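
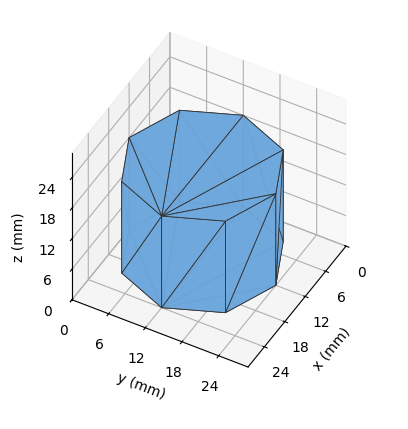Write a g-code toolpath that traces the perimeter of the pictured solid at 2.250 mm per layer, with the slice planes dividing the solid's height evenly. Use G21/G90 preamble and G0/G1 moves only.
Reading the render: the shape is a regular 8-sided prism (a cylinder approximated with 8 flat sides), circumscribed radius ≈ 12 mm, height ≈ 18 mm (dimensions read to the nearest mm from the axis ticks). For the g-code, the solid's height is divided into equal slices at the stated Δz and each level perimeter traced with G1 moves after a G0 lift.

; perimeter-only toolpath
G21 ; units = mm
G90 ; absolute positioning
G28 ; home
; layer 1
G0 Z2.250
G0 X24.000 Y12.000
G1 X20.485 Y20.485
G1 X12.000 Y24.000
G1 X3.515 Y20.485
G1 X0.000 Y12.000
G1 X3.515 Y3.515
G1 X12.000 Y0.000
G1 X20.485 Y3.515
G1 X24.000 Y12.000
; layer 2
G0 Z4.500
G0 X24.000 Y12.000
G1 X20.485 Y20.485
G1 X12.000 Y24.000
G1 X3.515 Y20.485
G1 X0.000 Y12.000
G1 X3.515 Y3.515
G1 X12.000 Y0.000
G1 X20.485 Y3.515
G1 X24.000 Y12.000
; layer 3
G0 Z6.750
G0 X24.000 Y12.000
G1 X20.485 Y20.485
G1 X12.000 Y24.000
G1 X3.515 Y20.485
G1 X0.000 Y12.000
G1 X3.515 Y3.515
G1 X12.000 Y0.000
G1 X20.485 Y3.515
G1 X24.000 Y12.000
; layer 4
G0 Z9.000
G0 X24.000 Y12.000
G1 X20.485 Y20.485
G1 X12.000 Y24.000
G1 X3.515 Y20.485
G1 X0.000 Y12.000
G1 X3.515 Y3.515
G1 X12.000 Y0.000
G1 X20.485 Y3.515
G1 X24.000 Y12.000
; layer 5
G0 Z11.250
G0 X24.000 Y12.000
G1 X20.485 Y20.485
G1 X12.000 Y24.000
G1 X3.515 Y20.485
G1 X0.000 Y12.000
G1 X3.515 Y3.515
G1 X12.000 Y0.000
G1 X20.485 Y3.515
G1 X24.000 Y12.000
; layer 6
G0 Z13.500
G0 X24.000 Y12.000
G1 X20.485 Y20.485
G1 X12.000 Y24.000
G1 X3.515 Y20.485
G1 X0.000 Y12.000
G1 X3.515 Y3.515
G1 X12.000 Y0.000
G1 X20.485 Y3.515
G1 X24.000 Y12.000
; layer 7
G0 Z15.750
G0 X24.000 Y12.000
G1 X20.485 Y20.485
G1 X12.000 Y24.000
G1 X3.515 Y20.485
G1 X0.000 Y12.000
G1 X3.515 Y3.515
G1 X12.000 Y0.000
G1 X20.485 Y3.515
G1 X24.000 Y12.000
; layer 8
G0 Z18.000
G0 X24.000 Y12.000
G1 X20.485 Y20.485
G1 X12.000 Y24.000
G1 X3.515 Y20.485
G1 X0.000 Y12.000
G1 X3.515 Y3.515
G1 X12.000 Y0.000
G1 X20.485 Y3.515
G1 X24.000 Y12.000
M2 ; end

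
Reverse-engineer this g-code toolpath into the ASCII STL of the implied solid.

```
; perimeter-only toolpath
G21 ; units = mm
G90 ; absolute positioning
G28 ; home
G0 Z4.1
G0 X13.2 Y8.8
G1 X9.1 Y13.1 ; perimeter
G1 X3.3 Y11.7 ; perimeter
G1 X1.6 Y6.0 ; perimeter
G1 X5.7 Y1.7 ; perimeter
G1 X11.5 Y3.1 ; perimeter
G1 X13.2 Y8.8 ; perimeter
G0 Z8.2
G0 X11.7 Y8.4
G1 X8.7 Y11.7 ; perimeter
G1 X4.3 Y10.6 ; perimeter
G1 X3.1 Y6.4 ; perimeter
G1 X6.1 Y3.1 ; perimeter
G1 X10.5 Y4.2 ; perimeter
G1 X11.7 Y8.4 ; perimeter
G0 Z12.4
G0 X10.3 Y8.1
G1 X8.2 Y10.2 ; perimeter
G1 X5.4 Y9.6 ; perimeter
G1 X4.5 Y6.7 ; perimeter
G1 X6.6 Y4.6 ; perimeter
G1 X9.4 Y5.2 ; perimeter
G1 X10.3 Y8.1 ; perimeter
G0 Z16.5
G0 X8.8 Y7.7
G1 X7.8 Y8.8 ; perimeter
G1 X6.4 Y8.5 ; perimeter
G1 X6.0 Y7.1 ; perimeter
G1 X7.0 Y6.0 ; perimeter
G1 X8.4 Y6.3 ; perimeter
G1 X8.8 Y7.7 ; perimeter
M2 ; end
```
solid part
  facet normal 0.0000 0.0000 -1.0000
    outer loop
      vertex 2.3 12.8 0.0
      vertex 9.5 14.5 0.0
      vertex 14.6 9.1 0.0
    endloop
  endfacet
  facet normal 0.0000 0.0000 -1.0000
    outer loop
      vertex 0.2 5.7 0.0
      vertex 2.3 12.8 0.0
      vertex 14.6 9.1 0.0
    endloop
  endfacet
  facet normal 0.0000 0.0000 -1.0000
    outer loop
      vertex 5.3 0.3 0.0
      vertex 0.2 5.7 0.0
      vertex 14.6 9.1 0.0
    endloop
  endfacet
  facet normal 0.0000 0.0000 -1.0000
    outer loop
      vertex 12.5 2.0 0.0
      vertex 5.3 0.3 0.0
      vertex 14.6 9.1 0.0
    endloop
  endfacet
  facet normal 0.6943 0.6557 0.2968
    outer loop
      vertex 14.6 9.1 0.0
      vertex 9.5 14.5 0.0
      vertex 7.4 7.4 20.6
    endloop
  endfacet
  facet normal -0.2194 0.9291 0.2979
    outer loop
      vertex 9.5 14.5 0.0
      vertex 2.3 12.8 0.0
      vertex 7.4 7.4 20.6
    endloop
  endfacet
  facet normal -0.9155 0.2708 0.2976
    outer loop
      vertex 2.3 12.8 0.0
      vertex 0.2 5.7 0.0
      vertex 7.4 7.4 20.6
    endloop
  endfacet
  facet normal -0.6943 -0.6557 0.2968
    outer loop
      vertex 0.2 5.7 0.0
      vertex 5.3 0.3 0.0
      vertex 7.4 7.4 20.6
    endloop
  endfacet
  facet normal 0.2194 -0.9291 0.2979
    outer loop
      vertex 5.3 0.3 0.0
      vertex 12.5 2.0 0.0
      vertex 7.4 7.4 20.6
    endloop
  endfacet
  facet normal 0.9155 -0.2708 0.2976
    outer loop
      vertex 12.5 2.0 0.0
      vertex 14.6 9.1 0.0
      vertex 7.4 7.4 20.6
    endloop
  endfacet
endsolid part

The G0 Z moves step by Δz≈4.1 mm. The G1 loops shrink linearly with z, so the solid tapers from its base footprint up to z≈20.6. Closing with a flat bottom cap and the tapered top and triangulating gives 10 facets — a regular 6-sided pyramid, base circumscribed radius ≈ 7.4 mm, apex at z ≈ 20.6 mm.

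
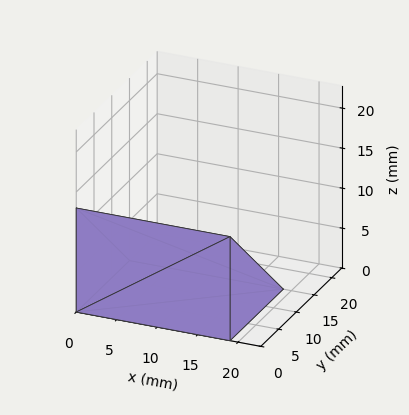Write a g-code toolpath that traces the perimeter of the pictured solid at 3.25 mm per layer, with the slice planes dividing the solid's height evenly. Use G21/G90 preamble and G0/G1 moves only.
Reading the render: the shape is a wedge (ramp): 19 × 15 mm base, rising to 13 mm along the y=0 edge and sloping linearly to z=0 at y=15 (dimensions read to the nearest mm from the axis ticks). For the g-code, the solid's height is divided into equal slices at the stated Δz and each level perimeter traced with G1 moves after a G0 lift.

; perimeter-only toolpath
G21 ; units = mm
G90 ; absolute positioning
G28 ; home
; layer 1
G0 Z3.25
G0 X0.00 Y0.00
G1 X19.00 Y0.00
G1 X19.00 Y11.25
G1 X0.00 Y11.25
G1 X0.00 Y0.00
; layer 2
G0 Z6.50
G0 X0.00 Y0.00
G1 X19.00 Y0.00
G1 X19.00 Y7.50
G1 X0.00 Y7.50
G1 X0.00 Y0.00
; layer 3
G0 Z9.75
G0 X0.00 Y0.00
G1 X19.00 Y0.00
G1 X19.00 Y3.75
G1 X0.00 Y3.75
G1 X0.00 Y0.00
M2 ; end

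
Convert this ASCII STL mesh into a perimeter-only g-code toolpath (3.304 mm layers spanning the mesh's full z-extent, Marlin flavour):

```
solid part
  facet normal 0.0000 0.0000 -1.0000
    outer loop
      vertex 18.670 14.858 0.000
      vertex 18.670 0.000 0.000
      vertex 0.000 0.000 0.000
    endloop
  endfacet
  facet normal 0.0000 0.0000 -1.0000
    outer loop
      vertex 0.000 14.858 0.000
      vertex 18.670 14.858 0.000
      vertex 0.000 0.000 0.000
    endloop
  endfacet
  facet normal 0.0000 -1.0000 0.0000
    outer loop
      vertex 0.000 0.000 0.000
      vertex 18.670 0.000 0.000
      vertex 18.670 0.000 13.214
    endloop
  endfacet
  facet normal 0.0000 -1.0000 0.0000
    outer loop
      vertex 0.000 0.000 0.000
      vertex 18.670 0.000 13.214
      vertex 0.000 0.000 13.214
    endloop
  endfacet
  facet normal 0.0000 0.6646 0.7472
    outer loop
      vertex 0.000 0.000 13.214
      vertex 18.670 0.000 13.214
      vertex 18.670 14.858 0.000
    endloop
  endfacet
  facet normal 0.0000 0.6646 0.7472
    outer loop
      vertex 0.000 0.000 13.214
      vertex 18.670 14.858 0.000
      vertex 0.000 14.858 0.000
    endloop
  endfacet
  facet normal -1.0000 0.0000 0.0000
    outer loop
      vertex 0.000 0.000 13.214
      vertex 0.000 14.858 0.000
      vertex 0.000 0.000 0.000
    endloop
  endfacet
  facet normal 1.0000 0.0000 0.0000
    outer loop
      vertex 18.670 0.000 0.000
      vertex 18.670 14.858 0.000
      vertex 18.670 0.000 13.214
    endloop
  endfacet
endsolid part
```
; perimeter-only toolpath
G21 ; units = mm
G90 ; absolute positioning
G28 ; home
; layer 1
G0 Z3.304
G0 X0.000 Y0.000
G1 X18.670 Y0.000
G1 X18.670 Y11.143
G1 X0.000 Y11.143
G1 X0.000 Y0.000
; layer 2
G0 Z6.607
G0 X0.000 Y0.000
G1 X18.670 Y0.000
G1 X18.670 Y7.429
G1 X0.000 Y7.429
G1 X0.000 Y0.000
; layer 3
G0 Z9.911
G0 X0.000 Y0.000
G1 X18.670 Y0.000
G1 X18.670 Y3.715
G1 X0.000 Y3.715
G1 X0.000 Y0.000
M2 ; end

The solid is a wedge (ramp): 18.7 × 14.9 mm base, rising to 13.2 mm along the y=0 edge and sloping linearly to z=0 at y=14.9. Slicing at Δz = 3.304 mm — 4 equal slices spanning the solid's height, so layer i sits at z = i·h/4 — gives 3 non-empty perimeters. Each is a 4-segment closed polygon; G0 lifts to the layer z and rapids to the start vertex, then G1 traces the edges. The cross-section shrinks linearly with z (the slice at the apex is degenerate and omitted).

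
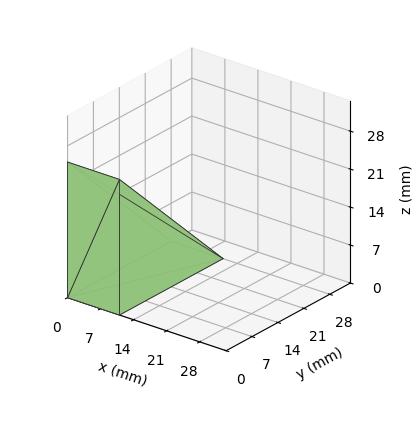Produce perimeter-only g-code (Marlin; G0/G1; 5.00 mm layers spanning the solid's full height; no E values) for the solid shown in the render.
Reading the render: the shape is a wedge (ramp): 11 × 28 mm base, rising to 25 mm along the y=0 edge and sloping linearly to z=0 at y=28 (dimensions read to the nearest mm from the axis ticks). For the g-code, the solid's height is divided into equal slices at the stated Δz and each level perimeter traced with G1 moves after a G0 lift.

; perimeter-only toolpath
G21 ; units = mm
G90 ; absolute positioning
G28 ; home
; layer 1
G0 Z5.00
G0 X0.00 Y0.00
G1 X11.00 Y0.00
G1 X11.00 Y22.40
G1 X0.00 Y22.40
G1 X0.00 Y0.00
; layer 2
G0 Z10.00
G0 X0.00 Y0.00
G1 X11.00 Y0.00
G1 X11.00 Y16.80
G1 X0.00 Y16.80
G1 X0.00 Y0.00
; layer 3
G0 Z15.00
G0 X0.00 Y0.00
G1 X11.00 Y0.00
G1 X11.00 Y11.20
G1 X0.00 Y11.20
G1 X0.00 Y0.00
; layer 4
G0 Z20.00
G0 X0.00 Y0.00
G1 X11.00 Y0.00
G1 X11.00 Y5.60
G1 X0.00 Y5.60
G1 X0.00 Y0.00
M2 ; end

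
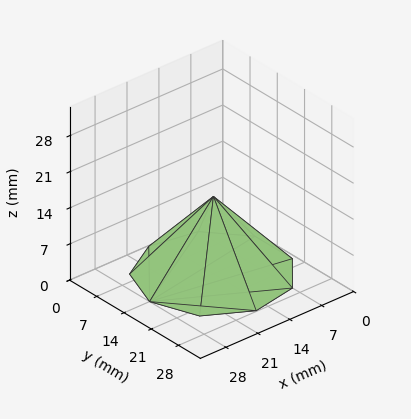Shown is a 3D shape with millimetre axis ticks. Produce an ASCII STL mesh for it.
Reading the render: the shape is a regular 9-sided pyramid, base circumscribed radius ≈ 14 mm, apex at z ≈ 15 mm (dimensions read to the nearest mm from the axis ticks). For the STL, each face is triangulated and given an outward normal.

solid part
  facet normal 0.0000 0.0000 -1.0000
    outer loop
      vertex 16.4 27.8 0.0
      vertex 24.7 23.0 0.0
      vertex 28.0 14.0 0.0
    endloop
  endfacet
  facet normal 0.0000 0.0000 -1.0000
    outer loop
      vertex 7.0 26.1 0.0
      vertex 16.4 27.8 0.0
      vertex 28.0 14.0 0.0
    endloop
  endfacet
  facet normal 0.0000 0.0000 -1.0000
    outer loop
      vertex 0.8 18.8 0.0
      vertex 7.0 26.1 0.0
      vertex 28.0 14.0 0.0
    endloop
  endfacet
  facet normal 0.0000 0.0000 -1.0000
    outer loop
      vertex 0.8 9.2 0.0
      vertex 0.8 18.8 0.0
      vertex 28.0 14.0 0.0
    endloop
  endfacet
  facet normal 0.0000 0.0000 -1.0000
    outer loop
      vertex 7.0 1.9 0.0
      vertex 0.8 9.2 0.0
      vertex 28.0 14.0 0.0
    endloop
  endfacet
  facet normal 0.0000 0.0000 -1.0000
    outer loop
      vertex 16.4 0.2 0.0
      vertex 7.0 1.9 0.0
      vertex 28.0 14.0 0.0
    endloop
  endfacet
  facet normal 0.0000 0.0000 -1.0000
    outer loop
      vertex 24.7 5.0 0.0
      vertex 16.4 0.2 0.0
      vertex 28.0 14.0 0.0
    endloop
  endfacet
  facet normal 0.7061 0.2589 0.6591
    outer loop
      vertex 28.0 14.0 0.0
      vertex 24.7 23.0 0.0
      vertex 14.0 14.0 15.0
    endloop
  endfacet
  facet normal 0.3765 0.6510 0.6591
    outer loop
      vertex 24.7 23.0 0.0
      vertex 16.4 27.8 0.0
      vertex 14.0 14.0 15.0
    endloop
  endfacet
  facet normal -0.1338 0.7399 0.6593
    outer loop
      vertex 16.4 27.8 0.0
      vertex 7.0 26.1 0.0
      vertex 14.0 14.0 15.0
    endloop
  endfacet
  facet normal -0.5728 0.4865 0.6597
    outer loop
      vertex 7.0 26.1 0.0
      vertex 0.8 18.8 0.0
      vertex 14.0 14.0 15.0
    endloop
  endfacet
  facet normal -0.7507 0.0000 0.6606
    outer loop
      vertex 0.8 18.8 0.0
      vertex 0.8 9.2 0.0
      vertex 14.0 14.0 15.0
    endloop
  endfacet
  facet normal -0.5728 -0.4865 0.6597
    outer loop
      vertex 0.8 9.2 0.0
      vertex 7.0 1.9 0.0
      vertex 14.0 14.0 15.0
    endloop
  endfacet
  facet normal -0.1338 -0.7399 0.6593
    outer loop
      vertex 7.0 1.9 0.0
      vertex 16.4 0.2 0.0
      vertex 14.0 14.0 15.0
    endloop
  endfacet
  facet normal 0.3765 -0.6510 0.6591
    outer loop
      vertex 16.4 0.2 0.0
      vertex 24.7 5.0 0.0
      vertex 14.0 14.0 15.0
    endloop
  endfacet
  facet normal 0.7061 -0.2589 0.6591
    outer loop
      vertex 24.7 5.0 0.0
      vertex 28.0 14.0 0.0
      vertex 14.0 14.0 15.0
    endloop
  endfacet
endsolid part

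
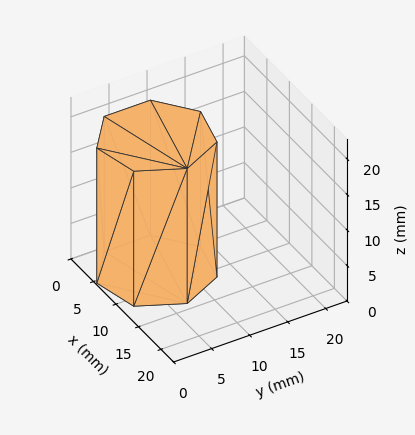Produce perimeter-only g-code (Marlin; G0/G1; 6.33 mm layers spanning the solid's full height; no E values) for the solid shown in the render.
Reading the render: the shape is a regular 7-sided prism (a cylinder approximated with 7 flat sides), circumscribed radius ≈ 7 mm, height ≈ 19 mm (dimensions read to the nearest mm from the axis ticks). For the g-code, the solid's height is divided into equal slices at the stated Δz and each level perimeter traced with G1 moves after a G0 lift.

; perimeter-only toolpath
G21 ; units = mm
G90 ; absolute positioning
G28 ; home
; layer 1
G0 Z6.33
G0 X14.00 Y7.00
G1 X11.36 Y12.47
G1 X5.44 Y13.82
G1 X0.69 Y10.04
G1 X0.69 Y3.96
G1 X5.44 Y0.18
G1 X11.36 Y1.53
G1 X14.00 Y7.00
; layer 2
G0 Z12.67
G0 X14.00 Y7.00
G1 X11.36 Y12.47
G1 X5.44 Y13.82
G1 X0.69 Y10.04
G1 X0.69 Y3.96
G1 X5.44 Y0.18
G1 X11.36 Y1.53
G1 X14.00 Y7.00
; layer 3
G0 Z19.00
G0 X14.00 Y7.00
G1 X11.36 Y12.47
G1 X5.44 Y13.82
G1 X0.69 Y10.04
G1 X0.69 Y3.96
G1 X5.44 Y0.18
G1 X11.36 Y1.53
G1 X14.00 Y7.00
M2 ; end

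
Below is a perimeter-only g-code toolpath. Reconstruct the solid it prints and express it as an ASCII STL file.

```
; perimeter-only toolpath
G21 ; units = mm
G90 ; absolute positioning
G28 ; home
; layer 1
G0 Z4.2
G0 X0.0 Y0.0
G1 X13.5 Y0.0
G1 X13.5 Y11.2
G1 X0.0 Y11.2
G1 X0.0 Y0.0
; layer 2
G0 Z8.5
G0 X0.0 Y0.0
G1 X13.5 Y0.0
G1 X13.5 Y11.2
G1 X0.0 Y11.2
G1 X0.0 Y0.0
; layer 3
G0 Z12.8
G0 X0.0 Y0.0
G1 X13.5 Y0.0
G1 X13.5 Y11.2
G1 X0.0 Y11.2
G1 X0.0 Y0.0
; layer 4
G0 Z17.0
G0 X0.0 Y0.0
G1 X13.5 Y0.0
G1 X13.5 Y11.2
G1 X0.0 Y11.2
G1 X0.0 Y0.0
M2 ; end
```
solid part
  facet normal 0.0000 0.0000 -1.0000
    outer loop
      vertex 13.5 11.2 0.0
      vertex 13.5 0.0 0.0
      vertex 0.0 0.0 0.0
    endloop
  endfacet
  facet normal 0.0000 0.0000 -1.0000
    outer loop
      vertex 0.0 11.2 0.0
      vertex 13.5 11.2 0.0
      vertex 0.0 0.0 0.0
    endloop
  endfacet
  facet normal 0.0000 0.0000 1.0000
    outer loop
      vertex 0.0 0.0 17.0
      vertex 13.5 0.0 17.0
      vertex 13.5 11.2 17.0
    endloop
  endfacet
  facet normal 0.0000 0.0000 1.0000
    outer loop
      vertex 0.0 0.0 17.0
      vertex 13.5 11.2 17.0
      vertex 0.0 11.2 17.0
    endloop
  endfacet
  facet normal 0.0000 -1.0000 0.0000
    outer loop
      vertex 0.0 0.0 0.0
      vertex 13.5 0.0 0.0
      vertex 13.5 0.0 17.0
    endloop
  endfacet
  facet normal 0.0000 -1.0000 0.0000
    outer loop
      vertex 0.0 0.0 0.0
      vertex 13.5 0.0 17.0
      vertex 0.0 0.0 17.0
    endloop
  endfacet
  facet normal 0.0000 1.0000 0.0000
    outer loop
      vertex 13.5 11.2 17.0
      vertex 13.5 11.2 0.0
      vertex 0.0 11.2 0.0
    endloop
  endfacet
  facet normal 0.0000 1.0000 0.0000
    outer loop
      vertex 0.0 11.2 17.0
      vertex 13.5 11.2 17.0
      vertex 0.0 11.2 0.0
    endloop
  endfacet
  facet normal -1.0000 0.0000 0.0000
    outer loop
      vertex 0.0 11.2 17.0
      vertex 0.0 11.2 0.0
      vertex 0.0 0.0 0.0
    endloop
  endfacet
  facet normal -1.0000 0.0000 0.0000
    outer loop
      vertex 0.0 0.0 17.0
      vertex 0.0 11.2 17.0
      vertex 0.0 0.0 0.0
    endloop
  endfacet
  facet normal 1.0000 0.0000 0.0000
    outer loop
      vertex 13.5 0.0 0.0
      vertex 13.5 11.2 0.0
      vertex 13.5 11.2 17.0
    endloop
  endfacet
  facet normal 1.0000 0.0000 0.0000
    outer loop
      vertex 13.5 0.0 0.0
      vertex 13.5 11.2 17.0
      vertex 13.5 0.0 17.0
    endloop
  endfacet
endsolid part

The G0 Z moves step by Δz≈4.2 mm. Every layer's G1 loop is the same polygon, so the solid is a straight extrusion of it from z=0 to z≈17. Closing with flat bottom and top caps and triangulating gives 12 facets — a rectangular box, roughly 13.5 × 11.2 mm footprint and 17 mm tall.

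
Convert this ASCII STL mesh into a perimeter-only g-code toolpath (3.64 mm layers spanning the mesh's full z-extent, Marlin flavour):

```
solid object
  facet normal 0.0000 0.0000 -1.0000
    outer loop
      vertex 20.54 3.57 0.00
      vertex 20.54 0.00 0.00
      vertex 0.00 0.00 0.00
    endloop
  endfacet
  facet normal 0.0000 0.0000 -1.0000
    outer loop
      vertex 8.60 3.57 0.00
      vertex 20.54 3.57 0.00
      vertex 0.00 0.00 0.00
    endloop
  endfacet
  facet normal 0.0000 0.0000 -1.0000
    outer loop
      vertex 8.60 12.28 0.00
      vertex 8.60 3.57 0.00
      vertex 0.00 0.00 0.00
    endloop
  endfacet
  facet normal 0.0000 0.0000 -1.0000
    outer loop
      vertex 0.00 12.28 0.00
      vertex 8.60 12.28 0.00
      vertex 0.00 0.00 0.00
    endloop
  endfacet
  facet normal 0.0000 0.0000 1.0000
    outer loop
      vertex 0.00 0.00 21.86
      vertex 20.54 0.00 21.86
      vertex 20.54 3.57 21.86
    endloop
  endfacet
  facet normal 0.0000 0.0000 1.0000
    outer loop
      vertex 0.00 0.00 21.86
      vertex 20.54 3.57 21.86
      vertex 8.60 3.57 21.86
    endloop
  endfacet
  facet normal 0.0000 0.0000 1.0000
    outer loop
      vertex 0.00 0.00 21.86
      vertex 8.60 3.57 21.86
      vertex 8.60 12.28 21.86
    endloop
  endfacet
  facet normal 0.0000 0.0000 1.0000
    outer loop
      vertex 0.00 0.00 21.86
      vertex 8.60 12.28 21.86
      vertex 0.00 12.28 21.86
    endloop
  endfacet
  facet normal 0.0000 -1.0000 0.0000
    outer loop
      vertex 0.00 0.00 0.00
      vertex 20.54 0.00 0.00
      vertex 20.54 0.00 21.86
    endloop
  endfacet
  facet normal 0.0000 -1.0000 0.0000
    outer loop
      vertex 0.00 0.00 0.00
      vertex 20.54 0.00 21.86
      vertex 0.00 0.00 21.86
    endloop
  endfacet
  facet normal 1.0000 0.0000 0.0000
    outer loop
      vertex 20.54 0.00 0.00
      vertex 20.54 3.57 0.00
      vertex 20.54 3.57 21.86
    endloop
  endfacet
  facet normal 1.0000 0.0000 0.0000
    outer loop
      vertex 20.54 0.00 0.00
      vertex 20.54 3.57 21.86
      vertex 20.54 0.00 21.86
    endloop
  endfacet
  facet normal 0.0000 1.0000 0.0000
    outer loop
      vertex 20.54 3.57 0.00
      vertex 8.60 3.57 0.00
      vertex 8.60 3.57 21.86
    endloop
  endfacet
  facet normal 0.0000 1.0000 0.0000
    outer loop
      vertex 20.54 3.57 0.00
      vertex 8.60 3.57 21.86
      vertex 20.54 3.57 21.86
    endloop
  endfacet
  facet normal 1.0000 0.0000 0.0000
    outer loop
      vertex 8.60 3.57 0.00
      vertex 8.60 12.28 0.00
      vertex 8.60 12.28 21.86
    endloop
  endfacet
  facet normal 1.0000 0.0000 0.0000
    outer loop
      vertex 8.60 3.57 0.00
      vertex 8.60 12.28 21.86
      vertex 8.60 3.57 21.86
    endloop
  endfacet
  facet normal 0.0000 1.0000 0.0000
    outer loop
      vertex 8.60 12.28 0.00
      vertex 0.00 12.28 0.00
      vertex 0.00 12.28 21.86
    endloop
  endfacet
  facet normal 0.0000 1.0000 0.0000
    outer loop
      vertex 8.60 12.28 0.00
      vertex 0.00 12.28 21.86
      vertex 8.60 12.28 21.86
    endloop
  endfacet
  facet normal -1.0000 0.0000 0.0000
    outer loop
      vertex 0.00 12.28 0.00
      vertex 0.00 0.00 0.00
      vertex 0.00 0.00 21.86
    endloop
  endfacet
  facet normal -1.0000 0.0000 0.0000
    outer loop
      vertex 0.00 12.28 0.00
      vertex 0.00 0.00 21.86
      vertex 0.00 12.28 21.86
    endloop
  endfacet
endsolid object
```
; perimeter-only toolpath
G21 ; units = mm
G90 ; absolute positioning
G28 ; home
; layer 1
G0 Z3.64
G0 X0.00 Y0.00
G1 X20.54 Y0.00
G1 X20.54 Y3.57
G1 X8.60 Y3.57
G1 X8.60 Y12.28
G1 X0.00 Y12.28
G1 X0.00 Y0.00
; layer 2
G0 Z7.29
G0 X0.00 Y0.00
G1 X20.54 Y0.00
G1 X20.54 Y3.57
G1 X8.60 Y3.57
G1 X8.60 Y12.28
G1 X0.00 Y12.28
G1 X0.00 Y0.00
; layer 3
G0 Z10.93
G0 X0.00 Y0.00
G1 X20.54 Y0.00
G1 X20.54 Y3.57
G1 X8.60 Y3.57
G1 X8.60 Y12.28
G1 X0.00 Y12.28
G1 X0.00 Y0.00
; layer 4
G0 Z14.57
G0 X0.00 Y0.00
G1 X20.54 Y0.00
G1 X20.54 Y3.57
G1 X8.60 Y3.57
G1 X8.60 Y12.28
G1 X0.00 Y12.28
G1 X0.00 Y0.00
; layer 5
G0 Z18.22
G0 X0.00 Y0.00
G1 X20.54 Y0.00
G1 X20.54 Y3.57
G1 X8.60 Y3.57
G1 X8.60 Y12.28
G1 X0.00 Y12.28
G1 X0.00 Y0.00
; layer 6
G0 Z21.86
G0 X0.00 Y0.00
G1 X20.54 Y0.00
G1 X20.54 Y3.57
G1 X8.60 Y3.57
G1 X8.60 Y12.28
G1 X0.00 Y12.28
G1 X0.00 Y0.00
M2 ; end

The solid is an L-shaped prism: outer 20.5 × 12.3 mm, arm thicknesses ≈ 3.57 mm (horizontal) and 8.6 mm (vertical), extruded 21.9 mm in z. Slicing at Δz = 3.64 mm — 6 equal slices spanning the solid's height, so layer i sits at z = i·h/6 — gives 6 non-empty perimeters. Each is a 6-segment closed polygon; G0 lifts to the layer z and rapids to the start vertex, then G1 traces the edges.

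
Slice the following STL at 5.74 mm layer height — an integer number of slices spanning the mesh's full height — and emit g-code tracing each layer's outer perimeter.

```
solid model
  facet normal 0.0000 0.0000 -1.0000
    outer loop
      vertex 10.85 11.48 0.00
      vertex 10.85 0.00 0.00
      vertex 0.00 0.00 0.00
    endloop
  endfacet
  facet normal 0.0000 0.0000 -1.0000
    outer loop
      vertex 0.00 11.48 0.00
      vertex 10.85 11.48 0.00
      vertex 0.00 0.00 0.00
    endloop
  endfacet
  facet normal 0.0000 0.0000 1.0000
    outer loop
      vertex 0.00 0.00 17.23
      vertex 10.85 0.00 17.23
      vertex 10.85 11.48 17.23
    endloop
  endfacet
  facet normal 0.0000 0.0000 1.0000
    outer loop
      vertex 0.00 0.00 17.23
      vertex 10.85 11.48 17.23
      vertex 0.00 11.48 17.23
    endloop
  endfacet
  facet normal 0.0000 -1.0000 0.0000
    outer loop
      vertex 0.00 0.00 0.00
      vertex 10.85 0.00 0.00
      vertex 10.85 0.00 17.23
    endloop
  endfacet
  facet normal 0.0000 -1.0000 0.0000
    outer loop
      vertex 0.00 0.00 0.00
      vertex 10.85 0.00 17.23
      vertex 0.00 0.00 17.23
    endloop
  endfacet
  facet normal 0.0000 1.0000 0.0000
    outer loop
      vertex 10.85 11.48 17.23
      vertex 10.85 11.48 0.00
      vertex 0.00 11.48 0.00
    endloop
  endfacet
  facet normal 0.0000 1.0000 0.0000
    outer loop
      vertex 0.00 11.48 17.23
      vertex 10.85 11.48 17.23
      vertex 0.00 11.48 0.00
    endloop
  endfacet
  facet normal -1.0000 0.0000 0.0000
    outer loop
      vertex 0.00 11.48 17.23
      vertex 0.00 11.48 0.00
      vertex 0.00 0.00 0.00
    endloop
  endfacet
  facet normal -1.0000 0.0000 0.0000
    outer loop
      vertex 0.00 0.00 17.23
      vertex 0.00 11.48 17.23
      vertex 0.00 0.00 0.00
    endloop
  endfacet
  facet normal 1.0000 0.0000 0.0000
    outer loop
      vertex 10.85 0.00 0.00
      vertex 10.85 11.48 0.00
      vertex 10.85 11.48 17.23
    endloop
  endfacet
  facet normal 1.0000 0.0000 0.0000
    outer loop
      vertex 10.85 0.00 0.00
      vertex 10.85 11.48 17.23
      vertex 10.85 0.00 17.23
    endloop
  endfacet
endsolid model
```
; perimeter-only toolpath
G21 ; units = mm
G90 ; absolute positioning
G28 ; home
; layer 1
G0 Z5.74
G0 X0.00 Y0.00
G1 X10.85 Y0.00
G1 X10.85 Y11.48
G1 X0.00 Y11.48
G1 X0.00 Y0.00
; layer 2
G0 Z11.49
G0 X0.00 Y0.00
G1 X10.85 Y0.00
G1 X10.85 Y11.48
G1 X0.00 Y11.48
G1 X0.00 Y0.00
; layer 3
G0 Z17.23
G0 X0.00 Y0.00
G1 X10.85 Y0.00
G1 X10.85 Y11.48
G1 X0.00 Y11.48
G1 X0.00 Y0.00
M2 ; end

The solid is a rectangular box, roughly 10.8 × 11.5 mm footprint and 17.2 mm tall. Slicing at Δz = 5.74 mm — 3 equal slices spanning the solid's height, so layer i sits at z = i·h/3 — gives 3 non-empty perimeters. Each is a 4-segment closed polygon; G0 lifts to the layer z and rapids to the start vertex, then G1 traces the edges.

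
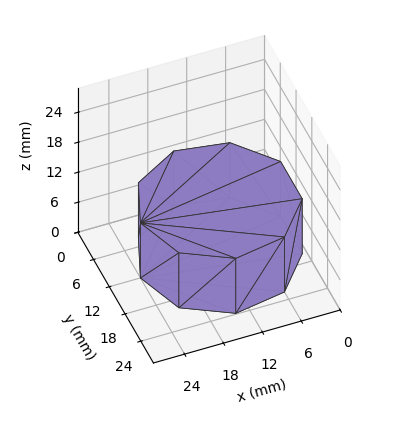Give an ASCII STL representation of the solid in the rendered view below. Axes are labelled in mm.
Reading the render: the shape is a regular 9-sided prism (a cylinder approximated with 9 flat sides), circumscribed radius ≈ 12 mm, height ≈ 11 mm (dimensions read to the nearest mm from the axis ticks). For the STL, each face is triangulated and given an outward normal.

solid part
  facet normal 0.0000 0.0000 -1.0000
    outer loop
      vertex 14.08 23.82 0.00
      vertex 21.19 19.71 0.00
      vertex 24.00 12.00 0.00
    endloop
  endfacet
  facet normal 0.0000 0.0000 -1.0000
    outer loop
      vertex 6.00 22.39 0.00
      vertex 14.08 23.82 0.00
      vertex 24.00 12.00 0.00
    endloop
  endfacet
  facet normal 0.0000 0.0000 -1.0000
    outer loop
      vertex 0.72 16.10 0.00
      vertex 6.00 22.39 0.00
      vertex 24.00 12.00 0.00
    endloop
  endfacet
  facet normal 0.0000 0.0000 -1.0000
    outer loop
      vertex 0.72 7.90 0.00
      vertex 0.72 16.10 0.00
      vertex 24.00 12.00 0.00
    endloop
  endfacet
  facet normal 0.0000 0.0000 -1.0000
    outer loop
      vertex 6.00 1.61 0.00
      vertex 0.72 7.90 0.00
      vertex 24.00 12.00 0.00
    endloop
  endfacet
  facet normal 0.0000 0.0000 -1.0000
    outer loop
      vertex 14.08 0.18 0.00
      vertex 6.00 1.61 0.00
      vertex 24.00 12.00 0.00
    endloop
  endfacet
  facet normal 0.0000 0.0000 -1.0000
    outer loop
      vertex 21.19 4.29 0.00
      vertex 14.08 0.18 0.00
      vertex 24.00 12.00 0.00
    endloop
  endfacet
  facet normal 0.0000 0.0000 1.0000
    outer loop
      vertex 24.00 12.00 11.00
      vertex 21.19 19.71 11.00
      vertex 14.08 23.82 11.00
    endloop
  endfacet
  facet normal 0.0000 0.0000 1.0000
    outer loop
      vertex 24.00 12.00 11.00
      vertex 14.08 23.82 11.00
      vertex 6.00 22.39 11.00
    endloop
  endfacet
  facet normal 0.0000 0.0000 1.0000
    outer loop
      vertex 24.00 12.00 11.00
      vertex 6.00 22.39 11.00
      vertex 0.72 16.10 11.00
    endloop
  endfacet
  facet normal 0.0000 0.0000 1.0000
    outer loop
      vertex 24.00 12.00 11.00
      vertex 0.72 16.10 11.00
      vertex 0.72 7.90 11.00
    endloop
  endfacet
  facet normal 0.0000 0.0000 1.0000
    outer loop
      vertex 24.00 12.00 11.00
      vertex 0.72 7.90 11.00
      vertex 6.00 1.61 11.00
    endloop
  endfacet
  facet normal 0.0000 0.0000 1.0000
    outer loop
      vertex 24.00 12.00 11.00
      vertex 6.00 1.61 11.00
      vertex 14.08 0.18 11.00
    endloop
  endfacet
  facet normal 0.0000 0.0000 1.0000
    outer loop
      vertex 24.00 12.00 11.00
      vertex 14.08 0.18 11.00
      vertex 21.19 4.29 11.00
    endloop
  endfacet
  facet normal 0.9395 0.3424 0.0000
    outer loop
      vertex 24.00 12.00 0.00
      vertex 21.19 19.71 0.00
      vertex 21.19 19.71 11.00
    endloop
  endfacet
  facet normal 0.9395 0.3424 0.0000
    outer loop
      vertex 24.00 12.00 0.00
      vertex 21.19 19.71 11.00
      vertex 24.00 12.00 11.00
    endloop
  endfacet
  facet normal 0.5005 0.8658 0.0000
    outer loop
      vertex 21.19 19.71 0.00
      vertex 14.08 23.82 0.00
      vertex 14.08 23.82 11.00
    endloop
  endfacet
  facet normal 0.5005 0.8658 0.0000
    outer loop
      vertex 21.19 19.71 0.00
      vertex 14.08 23.82 11.00
      vertex 21.19 19.71 11.00
    endloop
  endfacet
  facet normal -0.1743 0.9847 0.0000
    outer loop
      vertex 14.08 23.82 0.00
      vertex 6.00 22.39 0.00
      vertex 6.00 22.39 11.00
    endloop
  endfacet
  facet normal -0.1743 0.9847 0.0000
    outer loop
      vertex 14.08 23.82 0.00
      vertex 6.00 22.39 11.00
      vertex 14.08 23.82 11.00
    endloop
  endfacet
  facet normal -0.7659 0.6429 0.0000
    outer loop
      vertex 6.00 22.39 0.00
      vertex 0.72 16.10 0.00
      vertex 0.72 16.10 11.00
    endloop
  endfacet
  facet normal -0.7659 0.6429 0.0000
    outer loop
      vertex 6.00 22.39 0.00
      vertex 0.72 16.10 11.00
      vertex 6.00 22.39 11.00
    endloop
  endfacet
  facet normal -1.0000 0.0000 0.0000
    outer loop
      vertex 0.72 16.10 0.00
      vertex 0.72 7.90 0.00
      vertex 0.72 7.90 11.00
    endloop
  endfacet
  facet normal -1.0000 0.0000 0.0000
    outer loop
      vertex 0.72 16.10 0.00
      vertex 0.72 7.90 11.00
      vertex 0.72 16.10 11.00
    endloop
  endfacet
  facet normal -0.7659 -0.6429 0.0000
    outer loop
      vertex 0.72 7.90 0.00
      vertex 6.00 1.61 0.00
      vertex 6.00 1.61 11.00
    endloop
  endfacet
  facet normal -0.7659 -0.6429 0.0000
    outer loop
      vertex 0.72 7.90 0.00
      vertex 6.00 1.61 11.00
      vertex 0.72 7.90 11.00
    endloop
  endfacet
  facet normal -0.1743 -0.9847 0.0000
    outer loop
      vertex 6.00 1.61 0.00
      vertex 14.08 0.18 0.00
      vertex 14.08 0.18 11.00
    endloop
  endfacet
  facet normal -0.1743 -0.9847 0.0000
    outer loop
      vertex 6.00 1.61 0.00
      vertex 14.08 0.18 11.00
      vertex 6.00 1.61 11.00
    endloop
  endfacet
  facet normal 0.5005 -0.8658 0.0000
    outer loop
      vertex 14.08 0.18 0.00
      vertex 21.19 4.29 0.00
      vertex 21.19 4.29 11.00
    endloop
  endfacet
  facet normal 0.5005 -0.8658 0.0000
    outer loop
      vertex 14.08 0.18 0.00
      vertex 21.19 4.29 11.00
      vertex 14.08 0.18 11.00
    endloop
  endfacet
  facet normal 0.9395 -0.3424 0.0000
    outer loop
      vertex 21.19 4.29 0.00
      vertex 24.00 12.00 0.00
      vertex 24.00 12.00 11.00
    endloop
  endfacet
  facet normal 0.9395 -0.3424 0.0000
    outer loop
      vertex 21.19 4.29 0.00
      vertex 24.00 12.00 11.00
      vertex 21.19 4.29 11.00
    endloop
  endfacet
endsolid part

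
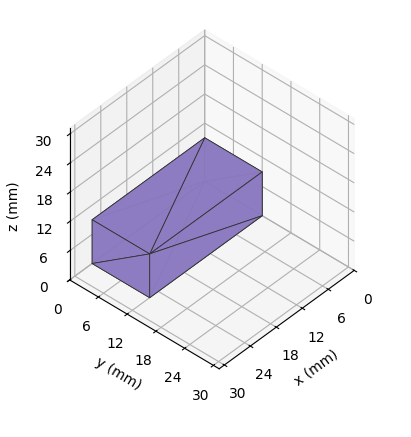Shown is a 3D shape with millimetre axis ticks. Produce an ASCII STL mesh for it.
Reading the render: the shape is a rectangular box, roughly 26 × 12 mm footprint and 9 mm tall (dimensions read to the nearest mm from the axis ticks). For the STL, each face is triangulated and given an outward normal.

solid part
  facet normal 0.0000 0.0000 -1.0000
    outer loop
      vertex 26.000 12.000 0.000
      vertex 26.000 0.000 0.000
      vertex 0.000 0.000 0.000
    endloop
  endfacet
  facet normal 0.0000 0.0000 -1.0000
    outer loop
      vertex 0.000 12.000 0.000
      vertex 26.000 12.000 0.000
      vertex 0.000 0.000 0.000
    endloop
  endfacet
  facet normal 0.0000 0.0000 1.0000
    outer loop
      vertex 0.000 0.000 9.000
      vertex 26.000 0.000 9.000
      vertex 26.000 12.000 9.000
    endloop
  endfacet
  facet normal 0.0000 0.0000 1.0000
    outer loop
      vertex 0.000 0.000 9.000
      vertex 26.000 12.000 9.000
      vertex 0.000 12.000 9.000
    endloop
  endfacet
  facet normal 0.0000 -1.0000 0.0000
    outer loop
      vertex 0.000 0.000 0.000
      vertex 26.000 0.000 0.000
      vertex 26.000 0.000 9.000
    endloop
  endfacet
  facet normal 0.0000 -1.0000 0.0000
    outer loop
      vertex 0.000 0.000 0.000
      vertex 26.000 0.000 9.000
      vertex 0.000 0.000 9.000
    endloop
  endfacet
  facet normal 0.0000 1.0000 0.0000
    outer loop
      vertex 26.000 12.000 9.000
      vertex 26.000 12.000 0.000
      vertex 0.000 12.000 0.000
    endloop
  endfacet
  facet normal 0.0000 1.0000 0.0000
    outer loop
      vertex 0.000 12.000 9.000
      vertex 26.000 12.000 9.000
      vertex 0.000 12.000 0.000
    endloop
  endfacet
  facet normal -1.0000 0.0000 0.0000
    outer loop
      vertex 0.000 12.000 9.000
      vertex 0.000 12.000 0.000
      vertex 0.000 0.000 0.000
    endloop
  endfacet
  facet normal -1.0000 0.0000 0.0000
    outer loop
      vertex 0.000 0.000 9.000
      vertex 0.000 12.000 9.000
      vertex 0.000 0.000 0.000
    endloop
  endfacet
  facet normal 1.0000 0.0000 0.0000
    outer loop
      vertex 26.000 0.000 0.000
      vertex 26.000 12.000 0.000
      vertex 26.000 12.000 9.000
    endloop
  endfacet
  facet normal 1.0000 0.0000 0.0000
    outer loop
      vertex 26.000 0.000 0.000
      vertex 26.000 12.000 9.000
      vertex 26.000 0.000 9.000
    endloop
  endfacet
endsolid part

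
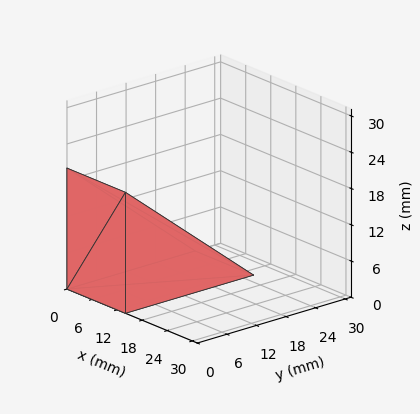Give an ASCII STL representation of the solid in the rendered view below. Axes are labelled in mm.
Reading the render: the shape is a wedge (ramp): 14 × 26 mm base, rising to 20 mm along the y=0 edge and sloping linearly to z=0 at y=26 (dimensions read to the nearest mm from the axis ticks). For the STL, each face is triangulated and given an outward normal.

solid part
  facet normal 0.0000 0.0000 -1.0000
    outer loop
      vertex 14.0 26.0 0.0
      vertex 14.0 0.0 0.0
      vertex 0.0 0.0 0.0
    endloop
  endfacet
  facet normal 0.0000 0.0000 -1.0000
    outer loop
      vertex 0.0 26.0 0.0
      vertex 14.0 26.0 0.0
      vertex 0.0 0.0 0.0
    endloop
  endfacet
  facet normal 0.0000 -1.0000 0.0000
    outer loop
      vertex 0.0 0.0 0.0
      vertex 14.0 0.0 0.0
      vertex 14.0 0.0 20.0
    endloop
  endfacet
  facet normal 0.0000 -1.0000 0.0000
    outer loop
      vertex 0.0 0.0 0.0
      vertex 14.0 0.0 20.0
      vertex 0.0 0.0 20.0
    endloop
  endfacet
  facet normal 0.0000 0.6097 0.7926
    outer loop
      vertex 0.0 0.0 20.0
      vertex 14.0 0.0 20.0
      vertex 14.0 26.0 0.0
    endloop
  endfacet
  facet normal 0.0000 0.6097 0.7926
    outer loop
      vertex 0.0 0.0 20.0
      vertex 14.0 26.0 0.0
      vertex 0.0 26.0 0.0
    endloop
  endfacet
  facet normal -1.0000 0.0000 0.0000
    outer loop
      vertex 0.0 0.0 20.0
      vertex 0.0 26.0 0.0
      vertex 0.0 0.0 0.0
    endloop
  endfacet
  facet normal 1.0000 0.0000 0.0000
    outer loop
      vertex 14.0 0.0 0.0
      vertex 14.0 26.0 0.0
      vertex 14.0 0.0 20.0
    endloop
  endfacet
endsolid part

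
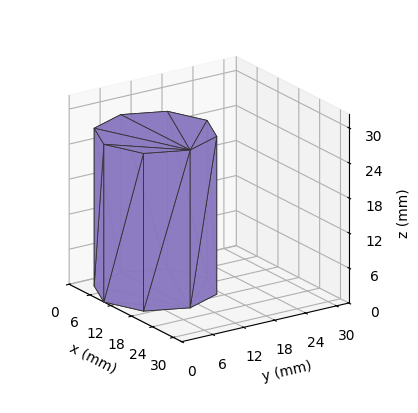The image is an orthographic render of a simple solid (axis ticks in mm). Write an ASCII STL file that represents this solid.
Reading the render: the shape is a regular 8-sided prism (a cylinder approximated with 8 flat sides), circumscribed radius ≈ 10 mm, height ≈ 27 mm (dimensions read to the nearest mm from the axis ticks). For the STL, each face is triangulated and given an outward normal.

solid part
  facet normal 0.0000 0.0000 -1.0000
    outer loop
      vertex 10.0 20.0 0.0
      vertex 17.1 17.1 0.0
      vertex 20.0 10.0 0.0
    endloop
  endfacet
  facet normal 0.0000 0.0000 -1.0000
    outer loop
      vertex 2.9 17.1 0.0
      vertex 10.0 20.0 0.0
      vertex 20.0 10.0 0.0
    endloop
  endfacet
  facet normal 0.0000 0.0000 -1.0000
    outer loop
      vertex 0.0 10.0 0.0
      vertex 2.9 17.1 0.0
      vertex 20.0 10.0 0.0
    endloop
  endfacet
  facet normal 0.0000 0.0000 -1.0000
    outer loop
      vertex 2.9 2.9 0.0
      vertex 0.0 10.0 0.0
      vertex 20.0 10.0 0.0
    endloop
  endfacet
  facet normal 0.0000 0.0000 -1.0000
    outer loop
      vertex 10.0 0.0 0.0
      vertex 2.9 2.9 0.0
      vertex 20.0 10.0 0.0
    endloop
  endfacet
  facet normal 0.0000 0.0000 -1.0000
    outer loop
      vertex 17.1 2.9 0.0
      vertex 10.0 0.0 0.0
      vertex 20.0 10.0 0.0
    endloop
  endfacet
  facet normal 0.0000 0.0000 1.0000
    outer loop
      vertex 20.0 10.0 27.0
      vertex 17.1 17.1 27.0
      vertex 10.0 20.0 27.0
    endloop
  endfacet
  facet normal 0.0000 0.0000 1.0000
    outer loop
      vertex 20.0 10.0 27.0
      vertex 10.0 20.0 27.0
      vertex 2.9 17.1 27.0
    endloop
  endfacet
  facet normal 0.0000 0.0000 1.0000
    outer loop
      vertex 20.0 10.0 27.0
      vertex 2.9 17.1 27.0
      vertex 0.0 10.0 27.0
    endloop
  endfacet
  facet normal 0.0000 0.0000 1.0000
    outer loop
      vertex 20.0 10.0 27.0
      vertex 0.0 10.0 27.0
      vertex 2.9 2.9 27.0
    endloop
  endfacet
  facet normal 0.0000 0.0000 1.0000
    outer loop
      vertex 20.0 10.0 27.0
      vertex 2.9 2.9 27.0
      vertex 10.0 0.0 27.0
    endloop
  endfacet
  facet normal 0.0000 0.0000 1.0000
    outer loop
      vertex 20.0 10.0 27.0
      vertex 10.0 0.0 27.0
      vertex 17.1 2.9 27.0
    endloop
  endfacet
  facet normal 0.9258 0.3781 0.0000
    outer loop
      vertex 20.0 10.0 0.0
      vertex 17.1 17.1 0.0
      vertex 17.1 17.1 27.0
    endloop
  endfacet
  facet normal 0.9258 0.3781 0.0000
    outer loop
      vertex 20.0 10.0 0.0
      vertex 17.1 17.1 27.0
      vertex 20.0 10.0 27.0
    endloop
  endfacet
  facet normal 0.3781 0.9258 0.0000
    outer loop
      vertex 17.1 17.1 0.0
      vertex 10.0 20.0 0.0
      vertex 10.0 20.0 27.0
    endloop
  endfacet
  facet normal 0.3781 0.9258 0.0000
    outer loop
      vertex 17.1 17.1 0.0
      vertex 10.0 20.0 27.0
      vertex 17.1 17.1 27.0
    endloop
  endfacet
  facet normal -0.3781 0.9258 0.0000
    outer loop
      vertex 10.0 20.0 0.0
      vertex 2.9 17.1 0.0
      vertex 2.9 17.1 27.0
    endloop
  endfacet
  facet normal -0.3781 0.9258 0.0000
    outer loop
      vertex 10.0 20.0 0.0
      vertex 2.9 17.1 27.0
      vertex 10.0 20.0 27.0
    endloop
  endfacet
  facet normal -0.9258 0.3781 0.0000
    outer loop
      vertex 2.9 17.1 0.0
      vertex 0.0 10.0 0.0
      vertex 0.0 10.0 27.0
    endloop
  endfacet
  facet normal -0.9258 0.3781 0.0000
    outer loop
      vertex 2.9 17.1 0.0
      vertex 0.0 10.0 27.0
      vertex 2.9 17.1 27.0
    endloop
  endfacet
  facet normal -0.9258 -0.3781 0.0000
    outer loop
      vertex 0.0 10.0 0.0
      vertex 2.9 2.9 0.0
      vertex 2.9 2.9 27.0
    endloop
  endfacet
  facet normal -0.9258 -0.3781 0.0000
    outer loop
      vertex 0.0 10.0 0.0
      vertex 2.9 2.9 27.0
      vertex 0.0 10.0 27.0
    endloop
  endfacet
  facet normal -0.3781 -0.9258 0.0000
    outer loop
      vertex 2.9 2.9 0.0
      vertex 10.0 0.0 0.0
      vertex 10.0 0.0 27.0
    endloop
  endfacet
  facet normal -0.3781 -0.9258 0.0000
    outer loop
      vertex 2.9 2.9 0.0
      vertex 10.0 0.0 27.0
      vertex 2.9 2.9 27.0
    endloop
  endfacet
  facet normal 0.3781 -0.9258 0.0000
    outer loop
      vertex 10.0 0.0 0.0
      vertex 17.1 2.9 0.0
      vertex 17.1 2.9 27.0
    endloop
  endfacet
  facet normal 0.3781 -0.9258 0.0000
    outer loop
      vertex 10.0 0.0 0.0
      vertex 17.1 2.9 27.0
      vertex 10.0 0.0 27.0
    endloop
  endfacet
  facet normal 0.9258 -0.3781 0.0000
    outer loop
      vertex 17.1 2.9 0.0
      vertex 20.0 10.0 0.0
      vertex 20.0 10.0 27.0
    endloop
  endfacet
  facet normal 0.9258 -0.3781 0.0000
    outer loop
      vertex 17.1 2.9 0.0
      vertex 20.0 10.0 27.0
      vertex 17.1 2.9 27.0
    endloop
  endfacet
endsolid part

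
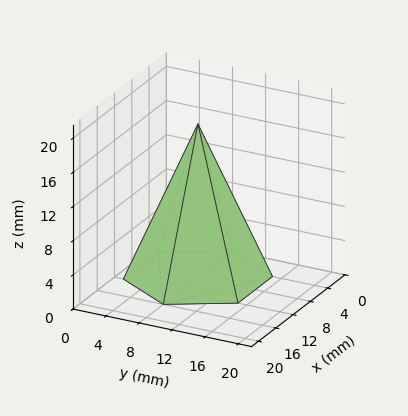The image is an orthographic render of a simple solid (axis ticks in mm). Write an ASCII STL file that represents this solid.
Reading the render: the shape is a regular 6-sided pyramid, base circumscribed radius ≈ 8 mm, apex at z ≈ 18 mm (dimensions read to the nearest mm from the axis ticks). For the STL, each face is triangulated and given an outward normal.

solid part
  facet normal 0.0000 0.0000 -1.0000
    outer loop
      vertex 4.000 14.928 0.000
      vertex 12.000 14.928 0.000
      vertex 16.000 8.000 0.000
    endloop
  endfacet
  facet normal 0.0000 0.0000 -1.0000
    outer loop
      vertex 0.000 8.000 0.000
      vertex 4.000 14.928 0.000
      vertex 16.000 8.000 0.000
    endloop
  endfacet
  facet normal 0.0000 0.0000 -1.0000
    outer loop
      vertex 4.000 1.072 0.000
      vertex 0.000 8.000 0.000
      vertex 16.000 8.000 0.000
    endloop
  endfacet
  facet normal 0.0000 0.0000 -1.0000
    outer loop
      vertex 12.000 1.072 0.000
      vertex 4.000 1.072 0.000
      vertex 16.000 8.000 0.000
    endloop
  endfacet
  facet normal 0.8082 0.4666 0.3592
    outer loop
      vertex 16.000 8.000 0.000
      vertex 12.000 14.928 0.000
      vertex 8.000 8.000 18.000
    endloop
  endfacet
  facet normal 0.0000 0.9333 0.3592
    outer loop
      vertex 12.000 14.928 0.000
      vertex 4.000 14.928 0.000
      vertex 8.000 8.000 18.000
    endloop
  endfacet
  facet normal -0.8082 0.4666 0.3592
    outer loop
      vertex 4.000 14.928 0.000
      vertex 0.000 8.000 0.000
      vertex 8.000 8.000 18.000
    endloop
  endfacet
  facet normal -0.8082 -0.4666 0.3592
    outer loop
      vertex 0.000 8.000 0.000
      vertex 4.000 1.072 0.000
      vertex 8.000 8.000 18.000
    endloop
  endfacet
  facet normal 0.0000 -0.9333 0.3592
    outer loop
      vertex 4.000 1.072 0.000
      vertex 12.000 1.072 0.000
      vertex 8.000 8.000 18.000
    endloop
  endfacet
  facet normal 0.8082 -0.4666 0.3592
    outer loop
      vertex 12.000 1.072 0.000
      vertex 16.000 8.000 0.000
      vertex 8.000 8.000 18.000
    endloop
  endfacet
endsolid part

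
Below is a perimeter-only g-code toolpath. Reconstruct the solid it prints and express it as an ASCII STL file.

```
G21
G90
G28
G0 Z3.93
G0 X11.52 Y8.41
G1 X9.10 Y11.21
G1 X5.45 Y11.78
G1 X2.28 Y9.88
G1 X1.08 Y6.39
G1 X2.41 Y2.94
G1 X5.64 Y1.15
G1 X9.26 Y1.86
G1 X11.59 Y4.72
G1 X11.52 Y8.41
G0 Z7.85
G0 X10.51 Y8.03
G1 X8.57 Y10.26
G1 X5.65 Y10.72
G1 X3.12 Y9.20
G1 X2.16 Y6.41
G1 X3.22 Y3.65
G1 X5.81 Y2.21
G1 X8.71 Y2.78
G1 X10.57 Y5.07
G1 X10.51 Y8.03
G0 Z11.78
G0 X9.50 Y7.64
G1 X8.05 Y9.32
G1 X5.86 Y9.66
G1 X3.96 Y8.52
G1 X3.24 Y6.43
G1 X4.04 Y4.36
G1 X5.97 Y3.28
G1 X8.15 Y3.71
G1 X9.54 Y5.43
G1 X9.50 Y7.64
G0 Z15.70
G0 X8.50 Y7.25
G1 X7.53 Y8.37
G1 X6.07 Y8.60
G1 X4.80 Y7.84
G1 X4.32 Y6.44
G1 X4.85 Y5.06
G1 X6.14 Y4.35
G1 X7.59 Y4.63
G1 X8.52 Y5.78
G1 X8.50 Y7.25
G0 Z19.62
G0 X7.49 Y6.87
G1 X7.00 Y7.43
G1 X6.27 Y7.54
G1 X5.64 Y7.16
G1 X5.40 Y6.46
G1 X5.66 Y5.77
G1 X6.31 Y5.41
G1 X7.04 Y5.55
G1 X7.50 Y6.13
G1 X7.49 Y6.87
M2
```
solid part
  facet normal 0.0000 0.0000 -1.0000
    outer loop
      vertex 5.24 12.84 0.00
      vertex 9.62 12.15 0.00
      vertex 12.53 8.80 0.00
    endloop
  endfacet
  facet normal 0.0000 0.0000 -1.0000
    outer loop
      vertex 1.44 10.56 0.00
      vertex 5.24 12.84 0.00
      vertex 12.53 8.80 0.00
    endloop
  endfacet
  facet normal 0.0000 0.0000 -1.0000
    outer loop
      vertex 0.00 6.37 0.00
      vertex 1.44 10.56 0.00
      vertex 12.53 8.80 0.00
    endloop
  endfacet
  facet normal 0.0000 0.0000 -1.0000
    outer loop
      vertex 1.59 2.23 0.00
      vertex 0.00 6.37 0.00
      vertex 12.53 8.80 0.00
    endloop
  endfacet
  facet normal 0.0000 0.0000 -1.0000
    outer loop
      vertex 5.47 0.08 0.00
      vertex 1.59 2.23 0.00
      vertex 12.53 8.80 0.00
    endloop
  endfacet
  facet normal 0.0000 0.0000 -1.0000
    outer loop
      vertex 9.82 0.93 0.00
      vertex 5.47 0.08 0.00
      vertex 12.53 8.80 0.00
    endloop
  endfacet
  facet normal 0.0000 0.0000 -1.0000
    outer loop
      vertex 12.61 4.37 0.00
      vertex 9.82 0.93 0.00
      vertex 12.53 8.80 0.00
    endloop
  endfacet
  facet normal 0.7309 0.6349 0.2503
    outer loop
      vertex 12.53 8.80 0.00
      vertex 9.62 12.15 0.00
      vertex 6.48 6.48 23.55
    endloop
  endfacet
  facet normal 0.1507 0.9564 0.2503
    outer loop
      vertex 9.62 12.15 0.00
      vertex 5.24 12.84 0.00
      vertex 6.48 6.48 23.55
    endloop
  endfacet
  facet normal -0.4981 0.8302 0.2504
    outer loop
      vertex 5.24 12.84 0.00
      vertex 1.44 10.56 0.00
      vertex 6.48 6.48 23.55
    endloop
  endfacet
  facet normal -0.9156 0.3147 0.2505
    outer loop
      vertex 1.44 10.56 0.00
      vertex 0.00 6.37 0.00
      vertex 6.48 6.48 23.55
    endloop
  endfacet
  facet normal -0.9038 -0.3471 0.2503
    outer loop
      vertex 0.00 6.37 0.00
      vertex 1.59 2.23 0.00
      vertex 6.48 6.48 23.55
    endloop
  endfacet
  facet normal -0.4693 -0.8469 0.2503
    outer loop
      vertex 1.59 2.23 0.00
      vertex 5.47 0.08 0.00
      vertex 6.48 6.48 23.55
    endloop
  endfacet
  facet normal 0.1857 -0.9502 0.2503
    outer loop
      vertex 5.47 0.08 0.00
      vertex 9.82 0.93 0.00
      vertex 6.48 6.48 23.55
    endloop
  endfacet
  facet normal 0.7519 -0.6099 0.2504
    outer loop
      vertex 9.82 0.93 0.00
      vertex 12.61 4.37 0.00
      vertex 6.48 6.48 23.55
    endloop
  endfacet
  facet normal 0.9680 0.0175 0.2504
    outer loop
      vertex 12.61 4.37 0.00
      vertex 12.53 8.80 0.00
      vertex 6.48 6.48 23.55
    endloop
  endfacet
endsolid part

The G0 Z moves step by Δz≈3.93 mm. The G1 loops shrink linearly with z, so the solid tapers from its base footprint up to z≈23.6. Closing with a flat bottom cap and the tapered top and triangulating gives 16 facets — a regular 9-sided pyramid, base circumscribed radius ≈ 6.48 mm, apex at z ≈ 23.6 mm.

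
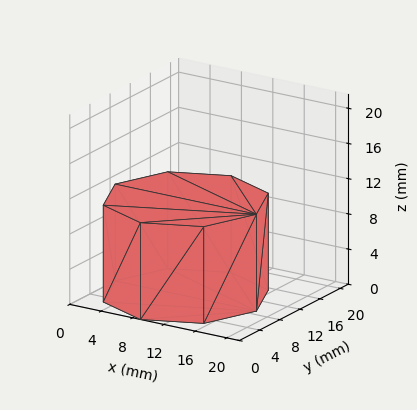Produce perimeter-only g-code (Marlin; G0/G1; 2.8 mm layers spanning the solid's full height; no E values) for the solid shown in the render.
Reading the render: the shape is a regular 8-sided prism (a cylinder approximated with 8 flat sides), circumscribed radius ≈ 9 mm, height ≈ 11 mm (dimensions read to the nearest mm from the axis ticks). For the g-code, the solid's height is divided into equal slices at the stated Δz and each level perimeter traced with G1 moves after a G0 lift.

; perimeter-only toolpath
G21 ; units = mm
G90 ; absolute positioning
G28 ; home
; layer 1
G0 Z2.8
G0 X18.0 Y9.0
G1 X15.4 Y15.4
G1 X9.0 Y18.0
G1 X2.6 Y15.4
G1 X0.0 Y9.0
G1 X2.6 Y2.6
G1 X9.0 Y0.0
G1 X15.4 Y2.6
G1 X18.0 Y9.0
; layer 2
G0 Z5.5
G0 X18.0 Y9.0
G1 X15.4 Y15.4
G1 X9.0 Y18.0
G1 X2.6 Y15.4
G1 X0.0 Y9.0
G1 X2.6 Y2.6
G1 X9.0 Y0.0
G1 X15.4 Y2.6
G1 X18.0 Y9.0
; layer 3
G0 Z8.2
G0 X18.0 Y9.0
G1 X15.4 Y15.4
G1 X9.0 Y18.0
G1 X2.6 Y15.4
G1 X0.0 Y9.0
G1 X2.6 Y2.6
G1 X9.0 Y0.0
G1 X15.4 Y2.6
G1 X18.0 Y9.0
; layer 4
G0 Z11.0
G0 X18.0 Y9.0
G1 X15.4 Y15.4
G1 X9.0 Y18.0
G1 X2.6 Y15.4
G1 X0.0 Y9.0
G1 X2.6 Y2.6
G1 X9.0 Y0.0
G1 X15.4 Y2.6
G1 X18.0 Y9.0
M2 ; end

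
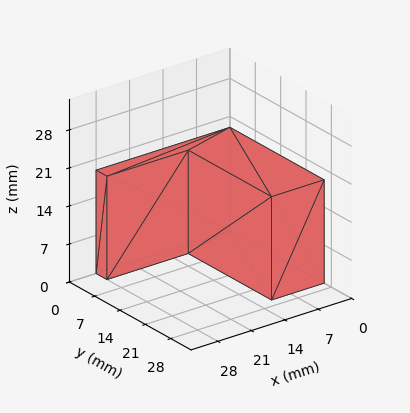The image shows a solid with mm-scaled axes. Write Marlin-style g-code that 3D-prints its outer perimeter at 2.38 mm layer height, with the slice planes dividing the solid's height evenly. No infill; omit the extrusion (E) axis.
Reading the render: the shape is an L-shaped prism: outer 28 × 26 mm, arm thicknesses ≈ 3 mm (horizontal) and 11 mm (vertical), extruded 19 mm in z (dimensions read to the nearest mm from the axis ticks). For the g-code, the solid's height is divided into equal slices at the stated Δz and each level perimeter traced with G1 moves after a G0 lift.

; perimeter-only toolpath
G21 ; units = mm
G90 ; absolute positioning
G28 ; home
; layer 1
G0 Z2.38
G0 X0.00 Y0.00
G1 X28.00 Y0.00
G1 X28.00 Y3.00
G1 X11.00 Y3.00
G1 X11.00 Y26.00
G1 X0.00 Y26.00
G1 X0.00 Y0.00
; layer 2
G0 Z4.75
G0 X0.00 Y0.00
G1 X28.00 Y0.00
G1 X28.00 Y3.00
G1 X11.00 Y3.00
G1 X11.00 Y26.00
G1 X0.00 Y26.00
G1 X0.00 Y0.00
; layer 3
G0 Z7.12
G0 X0.00 Y0.00
G1 X28.00 Y0.00
G1 X28.00 Y3.00
G1 X11.00 Y3.00
G1 X11.00 Y26.00
G1 X0.00 Y26.00
G1 X0.00 Y0.00
; layer 4
G0 Z9.50
G0 X0.00 Y0.00
G1 X28.00 Y0.00
G1 X28.00 Y3.00
G1 X11.00 Y3.00
G1 X11.00 Y26.00
G1 X0.00 Y26.00
G1 X0.00 Y0.00
; layer 5
G0 Z11.88
G0 X0.00 Y0.00
G1 X28.00 Y0.00
G1 X28.00 Y3.00
G1 X11.00 Y3.00
G1 X11.00 Y26.00
G1 X0.00 Y26.00
G1 X0.00 Y0.00
; layer 6
G0 Z14.25
G0 X0.00 Y0.00
G1 X28.00 Y0.00
G1 X28.00 Y3.00
G1 X11.00 Y3.00
G1 X11.00 Y26.00
G1 X0.00 Y26.00
G1 X0.00 Y0.00
; layer 7
G0 Z16.62
G0 X0.00 Y0.00
G1 X28.00 Y0.00
G1 X28.00 Y3.00
G1 X11.00 Y3.00
G1 X11.00 Y26.00
G1 X0.00 Y26.00
G1 X0.00 Y0.00
; layer 8
G0 Z19.00
G0 X0.00 Y0.00
G1 X28.00 Y0.00
G1 X28.00 Y3.00
G1 X11.00 Y3.00
G1 X11.00 Y26.00
G1 X0.00 Y26.00
G1 X0.00 Y0.00
M2 ; end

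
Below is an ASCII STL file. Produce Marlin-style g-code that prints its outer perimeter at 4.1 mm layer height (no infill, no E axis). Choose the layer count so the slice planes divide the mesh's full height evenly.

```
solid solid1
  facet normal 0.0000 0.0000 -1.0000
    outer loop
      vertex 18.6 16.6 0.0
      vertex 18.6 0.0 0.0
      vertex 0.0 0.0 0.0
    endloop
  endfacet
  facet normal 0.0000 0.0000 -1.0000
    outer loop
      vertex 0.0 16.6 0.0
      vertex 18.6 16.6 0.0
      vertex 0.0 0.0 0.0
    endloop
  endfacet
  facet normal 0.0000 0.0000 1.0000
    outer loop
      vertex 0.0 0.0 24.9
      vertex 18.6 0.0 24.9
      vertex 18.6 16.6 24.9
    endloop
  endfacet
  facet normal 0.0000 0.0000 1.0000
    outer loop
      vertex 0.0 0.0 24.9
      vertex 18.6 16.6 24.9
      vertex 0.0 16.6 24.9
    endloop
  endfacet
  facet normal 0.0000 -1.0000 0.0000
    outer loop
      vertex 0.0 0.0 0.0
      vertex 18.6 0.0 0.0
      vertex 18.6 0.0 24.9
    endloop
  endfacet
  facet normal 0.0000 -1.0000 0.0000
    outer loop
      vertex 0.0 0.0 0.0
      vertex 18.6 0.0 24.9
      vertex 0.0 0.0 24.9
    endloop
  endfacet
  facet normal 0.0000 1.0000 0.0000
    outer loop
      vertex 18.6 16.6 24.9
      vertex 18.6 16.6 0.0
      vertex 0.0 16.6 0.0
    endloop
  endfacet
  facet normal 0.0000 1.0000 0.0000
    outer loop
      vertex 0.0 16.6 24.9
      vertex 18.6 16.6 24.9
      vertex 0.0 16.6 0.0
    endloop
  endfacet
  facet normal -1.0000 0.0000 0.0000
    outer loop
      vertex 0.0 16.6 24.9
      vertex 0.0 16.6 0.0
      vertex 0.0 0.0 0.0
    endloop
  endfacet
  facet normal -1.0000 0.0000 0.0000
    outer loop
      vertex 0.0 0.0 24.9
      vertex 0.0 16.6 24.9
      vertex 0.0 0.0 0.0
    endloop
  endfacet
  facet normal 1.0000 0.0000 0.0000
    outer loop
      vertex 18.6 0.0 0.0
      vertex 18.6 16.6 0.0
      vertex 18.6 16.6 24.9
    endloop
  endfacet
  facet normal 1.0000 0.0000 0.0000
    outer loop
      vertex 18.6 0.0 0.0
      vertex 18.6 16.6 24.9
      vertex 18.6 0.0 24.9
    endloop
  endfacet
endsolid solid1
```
; perimeter-only toolpath
G21 ; units = mm
G90 ; absolute positioning
G28 ; home
; layer 1
G0 Z4.1
G0 X0.0 Y0.0
G1 X18.6 Y0.0
G1 X18.6 Y16.6
G1 X0.0 Y16.6
G1 X0.0 Y0.0
; layer 2
G0 Z8.3
G0 X0.0 Y0.0
G1 X18.6 Y0.0
G1 X18.6 Y16.6
G1 X0.0 Y16.6
G1 X0.0 Y0.0
; layer 3
G0 Z12.4
G0 X0.0 Y0.0
G1 X18.6 Y0.0
G1 X18.6 Y16.6
G1 X0.0 Y16.6
G1 X0.0 Y0.0
; layer 4
G0 Z16.6
G0 X0.0 Y0.0
G1 X18.6 Y0.0
G1 X18.6 Y16.6
G1 X0.0 Y16.6
G1 X0.0 Y0.0
; layer 5
G0 Z20.7
G0 X0.0 Y0.0
G1 X18.6 Y0.0
G1 X18.6 Y16.6
G1 X0.0 Y16.6
G1 X0.0 Y0.0
; layer 6
G0 Z24.9
G0 X0.0 Y0.0
G1 X18.6 Y0.0
G1 X18.6 Y16.6
G1 X0.0 Y16.6
G1 X0.0 Y0.0
M2 ; end

The solid is a rectangular box, roughly 18.6 × 16.6 mm footprint and 24.9 mm tall. Slicing at Δz = 4.1 mm — 6 equal slices spanning the solid's height, so layer i sits at z = i·h/6 — gives 6 non-empty perimeters. Each is a 4-segment closed polygon; G0 lifts to the layer z and rapids to the start vertex, then G1 traces the edges.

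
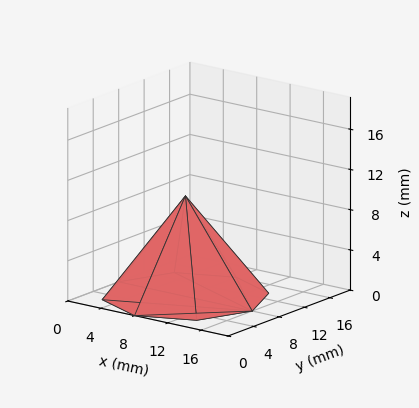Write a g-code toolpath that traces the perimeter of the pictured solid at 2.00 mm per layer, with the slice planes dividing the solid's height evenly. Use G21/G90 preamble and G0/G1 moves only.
Reading the render: the shape is a regular 8-sided pyramid, base circumscribed radius ≈ 8 mm, apex at z ≈ 10 mm (dimensions read to the nearest mm from the axis ticks). For the g-code, the solid's height is divided into equal slices at the stated Δz and each level perimeter traced with G1 moves after a G0 lift.

; perimeter-only toolpath
G21 ; units = mm
G90 ; absolute positioning
G28 ; home
; layer 1
G0 Z2.00
G0 X14.40 Y8.00
G1 X12.53 Y12.53
G1 X8.00 Y14.40
G1 X3.47 Y12.53
G1 X1.60 Y8.00
G1 X3.47 Y3.47
G1 X8.00 Y1.60
G1 X12.53 Y3.47
G1 X14.40 Y8.00
; layer 2
G0 Z4.00
G0 X12.80 Y8.00
G1 X11.40 Y11.40
G1 X8.00 Y12.80
G1 X4.60 Y11.40
G1 X3.20 Y8.00
G1 X4.60 Y4.60
G1 X8.00 Y3.20
G1 X11.40 Y4.60
G1 X12.80 Y8.00
; layer 3
G0 Z6.00
G0 X11.20 Y8.00
G1 X10.26 Y10.26
G1 X8.00 Y11.20
G1 X5.74 Y10.26
G1 X4.80 Y8.00
G1 X5.74 Y5.74
G1 X8.00 Y4.80
G1 X10.26 Y5.74
G1 X11.20 Y8.00
; layer 4
G0 Z8.00
G0 X9.60 Y8.00
G1 X9.13 Y9.13
G1 X8.00 Y9.60
G1 X6.87 Y9.13
G1 X6.40 Y8.00
G1 X6.87 Y6.87
G1 X8.00 Y6.40
G1 X9.13 Y6.87
G1 X9.60 Y8.00
M2 ; end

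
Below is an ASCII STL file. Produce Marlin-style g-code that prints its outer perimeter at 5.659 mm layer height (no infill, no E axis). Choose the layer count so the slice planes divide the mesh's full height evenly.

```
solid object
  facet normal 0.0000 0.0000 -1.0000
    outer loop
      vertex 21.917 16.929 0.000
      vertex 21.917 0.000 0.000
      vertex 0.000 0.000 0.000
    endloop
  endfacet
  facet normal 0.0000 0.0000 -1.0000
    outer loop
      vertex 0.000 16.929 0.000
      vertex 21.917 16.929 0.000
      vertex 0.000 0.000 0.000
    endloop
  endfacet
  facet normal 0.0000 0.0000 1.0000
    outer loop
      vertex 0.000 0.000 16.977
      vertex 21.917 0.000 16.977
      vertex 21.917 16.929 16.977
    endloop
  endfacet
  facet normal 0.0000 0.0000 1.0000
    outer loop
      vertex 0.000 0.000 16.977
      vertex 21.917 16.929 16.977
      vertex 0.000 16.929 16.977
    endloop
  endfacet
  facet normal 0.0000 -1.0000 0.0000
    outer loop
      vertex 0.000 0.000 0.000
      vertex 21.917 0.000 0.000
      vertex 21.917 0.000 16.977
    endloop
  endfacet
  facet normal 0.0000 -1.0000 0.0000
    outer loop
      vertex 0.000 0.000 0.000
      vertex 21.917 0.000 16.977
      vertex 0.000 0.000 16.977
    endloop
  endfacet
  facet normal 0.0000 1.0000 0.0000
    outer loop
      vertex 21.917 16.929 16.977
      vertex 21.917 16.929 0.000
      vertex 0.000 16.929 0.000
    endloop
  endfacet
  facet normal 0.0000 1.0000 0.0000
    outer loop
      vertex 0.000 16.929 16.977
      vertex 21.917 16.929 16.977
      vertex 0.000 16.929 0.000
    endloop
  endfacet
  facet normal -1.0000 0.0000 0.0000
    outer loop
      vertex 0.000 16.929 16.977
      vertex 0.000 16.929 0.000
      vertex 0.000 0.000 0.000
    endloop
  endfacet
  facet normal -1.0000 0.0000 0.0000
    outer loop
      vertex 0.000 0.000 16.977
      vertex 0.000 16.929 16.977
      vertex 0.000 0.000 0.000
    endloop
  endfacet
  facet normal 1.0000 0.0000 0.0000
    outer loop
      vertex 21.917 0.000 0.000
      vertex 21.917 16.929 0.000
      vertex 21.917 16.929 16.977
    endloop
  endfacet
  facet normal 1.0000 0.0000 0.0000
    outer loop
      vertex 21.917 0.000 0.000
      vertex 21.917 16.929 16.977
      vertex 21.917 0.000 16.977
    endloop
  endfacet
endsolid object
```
; perimeter-only toolpath
G21 ; units = mm
G90 ; absolute positioning
G28 ; home
; layer 1
G0 Z5.659
G0 X0.000 Y0.000
G1 X21.917 Y0.000
G1 X21.917 Y16.929
G1 X0.000 Y16.929
G1 X0.000 Y0.000
; layer 2
G0 Z11.318
G0 X0.000 Y0.000
G1 X21.917 Y0.000
G1 X21.917 Y16.929
G1 X0.000 Y16.929
G1 X0.000 Y0.000
; layer 3
G0 Z16.977
G0 X0.000 Y0.000
G1 X21.917 Y0.000
G1 X21.917 Y16.929
G1 X0.000 Y16.929
G1 X0.000 Y0.000
M2 ; end

The solid is a rectangular box, roughly 21.9 × 16.9 mm footprint and 17 mm tall. Slicing at Δz = 5.659 mm — 3 equal slices spanning the solid's height, so layer i sits at z = i·h/3 — gives 3 non-empty perimeters. Each is a 4-segment closed polygon; G0 lifts to the layer z and rapids to the start vertex, then G1 traces the edges.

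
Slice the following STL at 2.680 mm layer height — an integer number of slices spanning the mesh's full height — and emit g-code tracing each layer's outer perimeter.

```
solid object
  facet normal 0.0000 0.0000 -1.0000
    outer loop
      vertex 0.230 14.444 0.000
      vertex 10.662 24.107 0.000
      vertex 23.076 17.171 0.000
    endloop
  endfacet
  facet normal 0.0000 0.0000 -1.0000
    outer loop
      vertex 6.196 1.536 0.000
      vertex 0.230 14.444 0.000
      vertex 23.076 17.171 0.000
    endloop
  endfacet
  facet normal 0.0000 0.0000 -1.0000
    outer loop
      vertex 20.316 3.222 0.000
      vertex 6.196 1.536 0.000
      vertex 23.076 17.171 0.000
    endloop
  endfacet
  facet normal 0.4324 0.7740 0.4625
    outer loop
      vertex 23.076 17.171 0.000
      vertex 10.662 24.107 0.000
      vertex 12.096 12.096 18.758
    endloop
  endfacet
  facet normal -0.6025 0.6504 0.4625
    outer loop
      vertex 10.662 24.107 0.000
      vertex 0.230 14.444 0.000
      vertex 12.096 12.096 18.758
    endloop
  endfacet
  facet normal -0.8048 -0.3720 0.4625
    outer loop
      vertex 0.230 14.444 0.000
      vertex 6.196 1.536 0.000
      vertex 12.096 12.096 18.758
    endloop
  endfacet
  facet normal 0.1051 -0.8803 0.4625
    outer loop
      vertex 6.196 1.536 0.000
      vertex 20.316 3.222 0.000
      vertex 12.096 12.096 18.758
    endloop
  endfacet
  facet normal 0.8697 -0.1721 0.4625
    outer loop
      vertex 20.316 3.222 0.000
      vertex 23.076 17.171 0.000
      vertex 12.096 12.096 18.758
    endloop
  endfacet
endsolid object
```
; perimeter-only toolpath
G21 ; units = mm
G90 ; absolute positioning
G28 ; home
; layer 1
G0 Z2.680
G0 X21.507 Y16.446
G1 X10.867 Y22.391
G1 X1.925 Y14.109
G1 X7.039 Y3.045
G1 X19.142 Y4.490
G1 X21.507 Y16.446
; layer 2
G0 Z5.359
G0 X19.939 Y15.721
G1 X11.072 Y20.675
G1 X3.620 Y13.773
G1 X7.882 Y4.553
G1 X17.967 Y5.757
G1 X19.939 Y15.721
; layer 3
G0 Z8.039
G0 X18.370 Y14.996
G1 X11.277 Y18.959
G1 X5.315 Y13.438
G1 X8.725 Y6.062
G1 X16.793 Y7.025
G1 X18.370 Y14.996
; layer 4
G0 Z10.719
G0 X16.802 Y14.271
G1 X11.481 Y17.244
G1 X7.011 Y13.102
G1 X9.567 Y7.570
G1 X15.619 Y8.293
G1 X16.802 Y14.271
; layer 5
G0 Z13.399
G0 X15.233 Y13.546
G1 X11.686 Y15.528
G1 X8.706 Y12.767
G1 X10.410 Y9.079
G1 X14.445 Y9.561
G1 X15.233 Y13.546
; layer 6
G0 Z16.078
G0 X13.665 Y12.821
G1 X11.891 Y13.812
G1 X10.401 Y12.431
G1 X11.253 Y10.587
G1 X13.270 Y10.828
G1 X13.665 Y12.821
M2 ; end

The solid is a regular 5-sided pyramid, base circumscribed radius ≈ 12.1 mm, apex at z ≈ 18.8 mm. Slicing at Δz = 2.680 mm — 7 equal slices spanning the solid's height, so layer i sits at z = i·h/7 — gives 6 non-empty perimeters. Each is a 5-segment closed polygon; G0 lifts to the layer z and rapids to the start vertex, then G1 traces the edges. The cross-section shrinks linearly with z (the slice at the apex is degenerate and omitted).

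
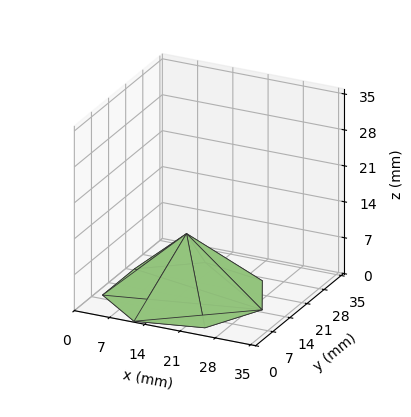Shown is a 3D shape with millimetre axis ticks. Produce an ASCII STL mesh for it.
Reading the render: the shape is a regular 7-sided pyramid, base circumscribed radius ≈ 15 mm, apex at z ≈ 12 mm (dimensions read to the nearest mm from the axis ticks). For the STL, each face is triangulated and given an outward normal.

solid part
  facet normal 0.0000 0.0000 -1.0000
    outer loop
      vertex 11.662 29.624 0.000
      vertex 24.352 26.727 0.000
      vertex 30.000 15.000 0.000
    endloop
  endfacet
  facet normal 0.0000 0.0000 -1.0000
    outer loop
      vertex 1.485 21.508 0.000
      vertex 11.662 29.624 0.000
      vertex 30.000 15.000 0.000
    endloop
  endfacet
  facet normal 0.0000 0.0000 -1.0000
    outer loop
      vertex 1.485 8.492 0.000
      vertex 1.485 21.508 0.000
      vertex 30.000 15.000 0.000
    endloop
  endfacet
  facet normal 0.0000 0.0000 -1.0000
    outer loop
      vertex 11.662 0.376 0.000
      vertex 1.485 8.492 0.000
      vertex 30.000 15.000 0.000
    endloop
  endfacet
  facet normal 0.0000 0.0000 -1.0000
    outer loop
      vertex 24.352 3.273 0.000
      vertex 11.662 0.376 0.000
      vertex 30.000 15.000 0.000
    endloop
  endfacet
  facet normal 0.5982 0.2881 0.7478
    outer loop
      vertex 30.000 15.000 0.000
      vertex 24.352 26.727 0.000
      vertex 15.000 15.000 12.000
    endloop
  endfacet
  facet normal 0.1478 0.6473 0.7478
    outer loop
      vertex 24.352 26.727 0.000
      vertex 11.662 29.624 0.000
      vertex 15.000 15.000 12.000
    endloop
  endfacet
  facet normal -0.4140 0.5191 0.7478
    outer loop
      vertex 11.662 29.624 0.000
      vertex 1.485 21.508 0.000
      vertex 15.000 15.000 12.000
    endloop
  endfacet
  facet normal -0.6640 0.0000 0.7478
    outer loop
      vertex 1.485 21.508 0.000
      vertex 1.485 8.492 0.000
      vertex 15.000 15.000 12.000
    endloop
  endfacet
  facet normal -0.4140 -0.5191 0.7478
    outer loop
      vertex 1.485 8.492 0.000
      vertex 11.662 0.376 0.000
      vertex 15.000 15.000 12.000
    endloop
  endfacet
  facet normal 0.1478 -0.6473 0.7478
    outer loop
      vertex 11.662 0.376 0.000
      vertex 24.352 3.273 0.000
      vertex 15.000 15.000 12.000
    endloop
  endfacet
  facet normal 0.5982 -0.2881 0.7478
    outer loop
      vertex 24.352 3.273 0.000
      vertex 30.000 15.000 0.000
      vertex 15.000 15.000 12.000
    endloop
  endfacet
endsolid part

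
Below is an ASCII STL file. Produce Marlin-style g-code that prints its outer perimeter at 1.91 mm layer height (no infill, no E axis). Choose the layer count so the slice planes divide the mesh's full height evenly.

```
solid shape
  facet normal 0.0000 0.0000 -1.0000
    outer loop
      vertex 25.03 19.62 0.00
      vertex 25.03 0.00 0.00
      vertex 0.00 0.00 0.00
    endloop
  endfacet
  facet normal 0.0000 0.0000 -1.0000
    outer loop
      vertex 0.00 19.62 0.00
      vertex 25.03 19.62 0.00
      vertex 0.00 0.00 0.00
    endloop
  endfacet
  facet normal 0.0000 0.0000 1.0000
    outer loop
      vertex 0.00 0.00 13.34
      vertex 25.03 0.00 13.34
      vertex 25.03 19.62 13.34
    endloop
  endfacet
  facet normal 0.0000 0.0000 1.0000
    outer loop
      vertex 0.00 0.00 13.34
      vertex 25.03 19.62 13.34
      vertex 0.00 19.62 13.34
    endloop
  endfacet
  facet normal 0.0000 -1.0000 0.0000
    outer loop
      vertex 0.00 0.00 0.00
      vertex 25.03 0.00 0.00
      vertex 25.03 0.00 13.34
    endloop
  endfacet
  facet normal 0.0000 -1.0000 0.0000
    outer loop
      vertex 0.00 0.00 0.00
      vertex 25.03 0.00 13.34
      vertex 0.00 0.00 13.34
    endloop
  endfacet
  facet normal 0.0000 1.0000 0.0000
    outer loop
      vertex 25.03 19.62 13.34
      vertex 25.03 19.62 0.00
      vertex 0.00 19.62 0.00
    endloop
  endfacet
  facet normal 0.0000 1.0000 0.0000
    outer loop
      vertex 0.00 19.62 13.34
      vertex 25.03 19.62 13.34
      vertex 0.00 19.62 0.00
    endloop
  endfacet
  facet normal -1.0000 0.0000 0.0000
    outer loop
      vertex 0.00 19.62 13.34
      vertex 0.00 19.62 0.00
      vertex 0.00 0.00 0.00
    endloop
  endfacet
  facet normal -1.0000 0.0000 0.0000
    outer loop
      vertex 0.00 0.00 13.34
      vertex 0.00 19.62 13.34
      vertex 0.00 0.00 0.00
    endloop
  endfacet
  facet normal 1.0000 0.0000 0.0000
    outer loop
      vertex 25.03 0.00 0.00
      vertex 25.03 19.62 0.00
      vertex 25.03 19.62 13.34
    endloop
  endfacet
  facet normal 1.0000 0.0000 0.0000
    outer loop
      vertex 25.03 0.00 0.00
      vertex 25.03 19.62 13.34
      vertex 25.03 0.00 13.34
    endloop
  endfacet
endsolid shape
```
; perimeter-only toolpath
G21 ; units = mm
G90 ; absolute positioning
G28 ; home
; layer 1
G0 Z1.91
G0 X0.00 Y0.00
G1 X25.03 Y0.00
G1 X25.03 Y19.62
G1 X0.00 Y19.62
G1 X0.00 Y0.00
; layer 2
G0 Z3.81
G0 X0.00 Y0.00
G1 X25.03 Y0.00
G1 X25.03 Y19.62
G1 X0.00 Y19.62
G1 X0.00 Y0.00
; layer 3
G0 Z5.72
G0 X0.00 Y0.00
G1 X25.03 Y0.00
G1 X25.03 Y19.62
G1 X0.00 Y19.62
G1 X0.00 Y0.00
; layer 4
G0 Z7.62
G0 X0.00 Y0.00
G1 X25.03 Y0.00
G1 X25.03 Y19.62
G1 X0.00 Y19.62
G1 X0.00 Y0.00
; layer 5
G0 Z9.53
G0 X0.00 Y0.00
G1 X25.03 Y0.00
G1 X25.03 Y19.62
G1 X0.00 Y19.62
G1 X0.00 Y0.00
; layer 6
G0 Z11.43
G0 X0.00 Y0.00
G1 X25.03 Y0.00
G1 X25.03 Y19.62
G1 X0.00 Y19.62
G1 X0.00 Y0.00
; layer 7
G0 Z13.34
G0 X0.00 Y0.00
G1 X25.03 Y0.00
G1 X25.03 Y19.62
G1 X0.00 Y19.62
G1 X0.00 Y0.00
M2 ; end

The solid is a rectangular box, roughly 25 × 19.6 mm footprint and 13.3 mm tall. Slicing at Δz = 1.91 mm — 7 equal slices spanning the solid's height, so layer i sits at z = i·h/7 — gives 7 non-empty perimeters. Each is a 4-segment closed polygon; G0 lifts to the layer z and rapids to the start vertex, then G1 traces the edges.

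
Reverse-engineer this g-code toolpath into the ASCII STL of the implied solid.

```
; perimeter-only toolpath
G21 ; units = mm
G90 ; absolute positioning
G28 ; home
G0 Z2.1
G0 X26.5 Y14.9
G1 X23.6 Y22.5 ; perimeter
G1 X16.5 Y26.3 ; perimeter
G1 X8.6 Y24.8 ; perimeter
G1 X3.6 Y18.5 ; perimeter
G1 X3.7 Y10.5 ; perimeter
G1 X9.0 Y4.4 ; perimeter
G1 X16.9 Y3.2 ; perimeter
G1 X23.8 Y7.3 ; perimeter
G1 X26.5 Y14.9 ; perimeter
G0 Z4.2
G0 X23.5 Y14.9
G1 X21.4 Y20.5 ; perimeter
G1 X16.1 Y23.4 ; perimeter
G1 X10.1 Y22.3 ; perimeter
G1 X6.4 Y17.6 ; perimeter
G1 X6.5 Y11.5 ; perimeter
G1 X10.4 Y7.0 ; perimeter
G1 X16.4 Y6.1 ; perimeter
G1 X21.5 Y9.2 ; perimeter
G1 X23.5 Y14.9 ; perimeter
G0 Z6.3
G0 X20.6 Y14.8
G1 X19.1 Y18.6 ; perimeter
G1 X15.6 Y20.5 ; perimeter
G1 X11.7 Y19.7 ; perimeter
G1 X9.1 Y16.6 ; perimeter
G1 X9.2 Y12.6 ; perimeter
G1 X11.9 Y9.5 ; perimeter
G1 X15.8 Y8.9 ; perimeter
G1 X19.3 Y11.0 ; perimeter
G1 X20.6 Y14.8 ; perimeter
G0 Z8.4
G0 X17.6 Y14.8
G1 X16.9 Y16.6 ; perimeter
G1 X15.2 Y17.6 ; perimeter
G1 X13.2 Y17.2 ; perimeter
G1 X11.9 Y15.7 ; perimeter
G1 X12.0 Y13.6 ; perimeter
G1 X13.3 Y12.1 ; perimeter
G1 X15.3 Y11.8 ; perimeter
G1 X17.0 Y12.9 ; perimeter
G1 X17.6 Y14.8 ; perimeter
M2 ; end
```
solid part
  facet normal 0.0000 0.0000 -1.0000
    outer loop
      vertex 17.0 29.2 0.0
      vertex 25.8 24.4 0.0
      vertex 29.4 15.0 0.0
    endloop
  endfacet
  facet normal 0.0000 0.0000 -1.0000
    outer loop
      vertex 7.1 27.3 0.0
      vertex 17.0 29.2 0.0
      vertex 29.4 15.0 0.0
    endloop
  endfacet
  facet normal 0.0000 0.0000 -1.0000
    outer loop
      vertex 0.8 19.5 0.0
      vertex 7.1 27.3 0.0
      vertex 29.4 15.0 0.0
    endloop
  endfacet
  facet normal 0.0000 0.0000 -1.0000
    outer loop
      vertex 1.0 9.4 0.0
      vertex 0.8 19.5 0.0
      vertex 29.4 15.0 0.0
    endloop
  endfacet
  facet normal 0.0000 0.0000 -1.0000
    outer loop
      vertex 7.6 1.8 0.0
      vertex 1.0 9.4 0.0
      vertex 29.4 15.0 0.0
    endloop
  endfacet
  facet normal 0.0000 0.0000 -1.0000
    outer loop
      vertex 17.5 0.3 0.0
      vertex 7.6 1.8 0.0
      vertex 29.4 15.0 0.0
    endloop
  endfacet
  facet normal 0.0000 0.0000 -1.0000
    outer loop
      vertex 26.1 5.5 0.0
      vertex 17.5 0.3 0.0
      vertex 29.4 15.0 0.0
    endloop
  endfacet
  facet normal 0.5646 0.2162 0.7966
    outer loop
      vertex 29.4 15.0 0.0
      vertex 25.8 24.4 0.0
      vertex 14.7 14.7 10.5
    endloop
  endfacet
  facet normal 0.2895 0.5308 0.7965
    outer loop
      vertex 25.8 24.4 0.0
      vertex 17.0 29.2 0.0
      vertex 14.7 14.7 10.5
    endloop
  endfacet
  facet normal -0.1141 0.5945 0.7960
    outer loop
      vertex 17.0 29.2 0.0
      vertex 7.1 27.3 0.0
      vertex 14.7 14.7 10.5
    endloop
  endfacet
  facet normal -0.4704 0.3800 0.7964
    outer loop
      vertex 7.1 27.3 0.0
      vertex 0.8 19.5 0.0
      vertex 14.7 14.7 10.5
    endloop
  endfacet
  facet normal -0.6053 -0.0120 0.7959
    outer loop
      vertex 0.8 19.5 0.0
      vertex 1.0 9.4 0.0
      vertex 14.7 14.7 10.5
    endloop
  endfacet
  facet normal -0.4568 -0.3967 0.7962
    outer loop
      vertex 1.0 9.4 0.0
      vertex 7.6 1.8 0.0
      vertex 14.7 14.7 10.5
    endloop
  endfacet
  facet normal -0.0906 -0.5982 0.7962
    outer loop
      vertex 7.6 1.8 0.0
      vertex 17.5 0.3 0.0
      vertex 14.7 14.7 10.5
    endloop
  endfacet
  facet normal 0.3137 -0.5188 0.7952
    outer loop
      vertex 17.5 0.3 0.0
      vertex 26.1 5.5 0.0
      vertex 14.7 14.7 10.5
    endloop
  endfacet
  facet normal 0.5723 -0.1988 0.7956
    outer loop
      vertex 26.1 5.5 0.0
      vertex 29.4 15.0 0.0
      vertex 14.7 14.7 10.5
    endloop
  endfacet
endsolid part

The G0 Z moves step by Δz≈2.1 mm. The G1 loops shrink linearly with z, so the solid tapers from its base footprint up to z≈10.5. Closing with a flat bottom cap and the tapered top and triangulating gives 16 facets — a regular 9-sided pyramid, base circumscribed radius ≈ 14.7 mm, apex at z ≈ 10.5 mm.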